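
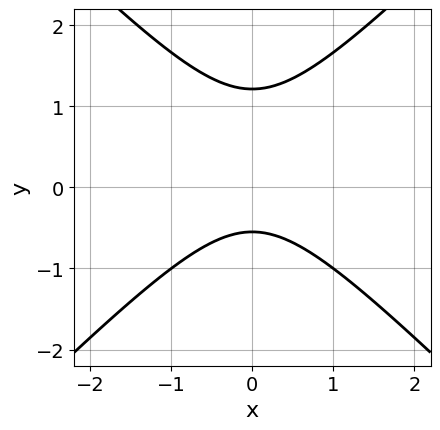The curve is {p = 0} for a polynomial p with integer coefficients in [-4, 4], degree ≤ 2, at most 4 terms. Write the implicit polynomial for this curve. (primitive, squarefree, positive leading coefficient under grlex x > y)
3*x^2 - 3*y^2 + 2*y + 2

Degree: a generic line meets the curve in up to 2 points, so deg p = 2.
Symmetries: the x ↦ −x reflection is a symmetry, so x appears only in even powers.
Against the integer gridlines: no x-intercept at any integer in the box.
Matching integer coefficients to the picture gives p.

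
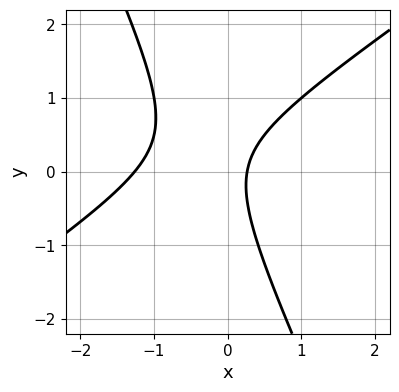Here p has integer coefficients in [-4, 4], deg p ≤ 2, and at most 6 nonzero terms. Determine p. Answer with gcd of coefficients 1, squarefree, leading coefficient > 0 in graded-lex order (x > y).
3*x^2 - 3*x*y - 2*y^2 + 3*x - 1

deg p = 2. A generic line meets the curve in up to 2 points.
From the axis intercepts and sections: the curve avoids every integer y-axis point in the box.
These observations pin down the coefficients.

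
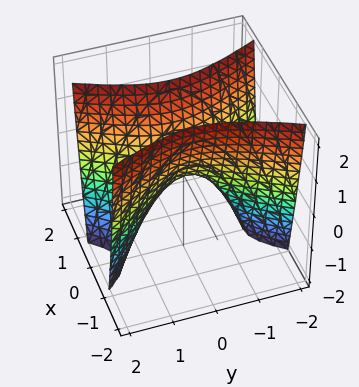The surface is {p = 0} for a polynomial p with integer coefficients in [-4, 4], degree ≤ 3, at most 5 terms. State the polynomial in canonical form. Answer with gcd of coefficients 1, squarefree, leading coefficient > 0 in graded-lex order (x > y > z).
3*x^2 - y^2 - z

1. The degree is 2 — a hyperbolic paraboloid; a quadric.
2. Symmetries: the y ↦ −y reflection is a symmetry, so y appears only in even powers; the x ↦ −x reflection is a symmetry, so x appears only in even powers.
3. From the visible intercepts: one y-axis crossing is at y = 0; one x-axis crossing is at x = 0; it meets the z-axis at z = 0 (among the integer gridlines).
4. Assembling these constraints gives the stated polynomial.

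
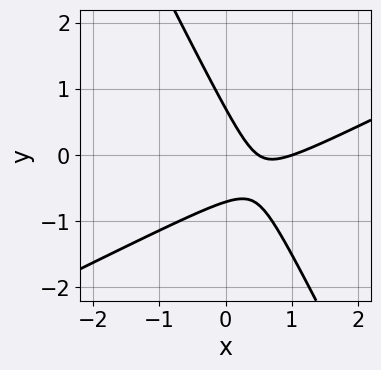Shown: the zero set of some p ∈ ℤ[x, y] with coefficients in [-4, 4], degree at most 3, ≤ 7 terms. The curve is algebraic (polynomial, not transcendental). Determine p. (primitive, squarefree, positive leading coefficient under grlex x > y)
2*x^2 - 3*x*y - 2*y^2 - 3*x + 1

The degree is 2 — the shape is more complex than any degree-1 curve.
From the axis intercepts and sections: it crosses the x-axis at the gridline x = 1.
Assembling these constraints gives the stated polynomial.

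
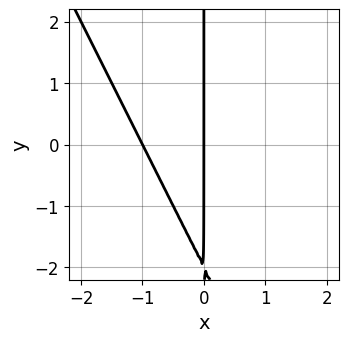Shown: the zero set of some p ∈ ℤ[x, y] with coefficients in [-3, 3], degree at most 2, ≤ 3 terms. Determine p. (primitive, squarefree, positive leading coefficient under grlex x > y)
2*x^2 + x*y + 2*x

1. The degree is 2 — a generic line meets the curve in up to 2 points.
2. Against the integer gridlines: the visible y-axis segment lies entirely on the curve; the x-axis gridline crossings are at x ∈ {-1, 0}.
3. Fitting integer coefficients to these (and the overall shape) gives p.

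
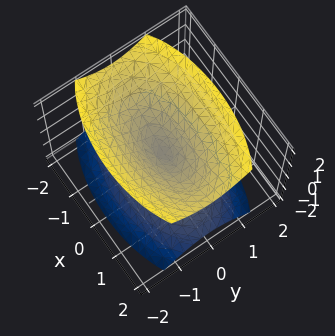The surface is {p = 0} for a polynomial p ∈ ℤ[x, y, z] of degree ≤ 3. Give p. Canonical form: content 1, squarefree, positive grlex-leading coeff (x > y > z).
x^2 + 3*y^2 - 2*z^2

First, the picture has 2 separate pieces. Treating them together as one polynomial.
Next, the degree is 2 — a double cone through the origin; a quadric.
Next, symmetries: it's symmetric under x → −x, forcing even powers of x; mirror symmetry z ↦ −z ⇒ only even powers of z; mirror symmetry y ↦ −y ⇒ only even powers of y.
Next, from the axis intercepts and sections: one z-axis crossing is at z = 0; it crosses the x-axis at the gridline x = 0; it meets the y-axis at y = 0 (among the integer gridlines).
Finally, fitting integer coefficients to these (and the overall shape) gives p.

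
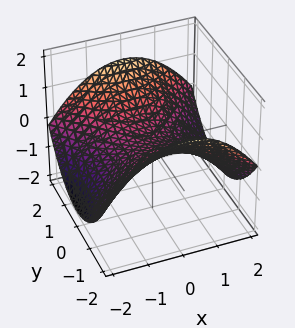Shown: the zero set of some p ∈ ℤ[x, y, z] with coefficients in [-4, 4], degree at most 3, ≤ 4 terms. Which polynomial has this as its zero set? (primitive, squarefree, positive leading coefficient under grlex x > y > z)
Degree: a hyperbolic paraboloid; a quadric, so deg p = 2.
Symmetries: mirror symmetry y ↦ −y ⇒ only even powers of y; the x ↦ −x reflection is a symmetry, so x appears only in even powers.
From the axis intercepts and sections: it crosses the x-axis at the gridline x = 0; it crosses the z-axis at the gridline z = 0; it crosses the y-axis at the gridline y = 0.
The integer polynomial consistent with all of this is the stated p.

x^2 - y^2 + 3*z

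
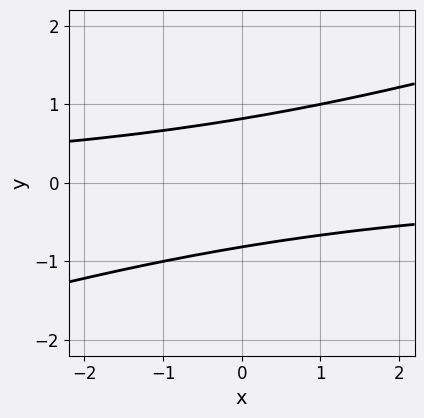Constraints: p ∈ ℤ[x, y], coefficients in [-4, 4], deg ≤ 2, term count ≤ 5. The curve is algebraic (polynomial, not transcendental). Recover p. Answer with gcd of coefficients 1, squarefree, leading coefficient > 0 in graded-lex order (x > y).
x*y - 3*y^2 + 2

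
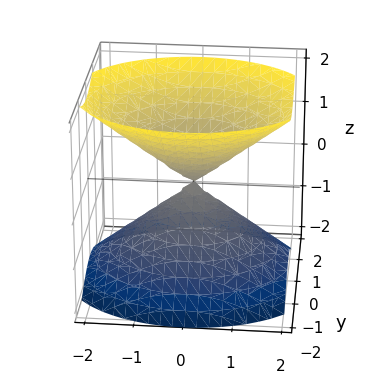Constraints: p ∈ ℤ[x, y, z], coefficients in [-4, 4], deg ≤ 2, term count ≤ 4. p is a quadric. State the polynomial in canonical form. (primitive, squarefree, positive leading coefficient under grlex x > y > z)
2*x^2 + 3*y^2 - 3*z^2

1. The picture has 2 separate pieces. They look like related sheets of one shape, so recover p as a whole.
2. Degree: a double cone through the origin; a quadric, so deg p = 2.
3. Symmetries: the z ↦ −z reflection is a symmetry, so z appears only in even powers; mirror symmetry y ↦ −y ⇒ only even powers of y; it's symmetric under x → −x, forcing even powers of x.
4. Reading off the gridlines: one y-axis crossing is at y = 0; one x-axis crossing is at x = 0; it meets the z-axis at z = 0 (among the integer gridlines).
5. Fitting integer coefficients to these (and the overall shape) gives p.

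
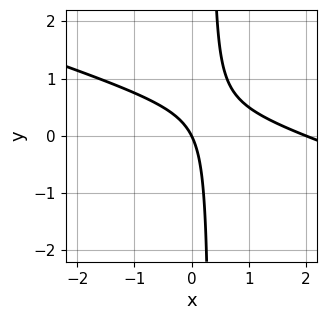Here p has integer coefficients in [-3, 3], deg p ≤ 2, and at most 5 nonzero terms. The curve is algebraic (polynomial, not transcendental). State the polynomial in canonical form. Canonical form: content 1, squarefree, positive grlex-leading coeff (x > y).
x^2 + 3*x*y - 2*x - y

(a) deg p = 2. No degree-1 curve has this shape.
(b) Checking where it meets the axes: among the integer gridlines, it crosses the x-axis at x ∈ {0, 2}; one y-axis crossing is at y = 0.
(c) Together with the visible shape, these determine p as stated.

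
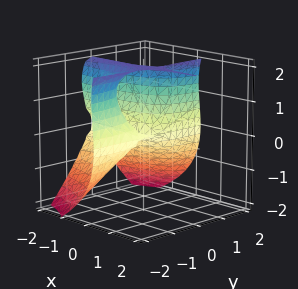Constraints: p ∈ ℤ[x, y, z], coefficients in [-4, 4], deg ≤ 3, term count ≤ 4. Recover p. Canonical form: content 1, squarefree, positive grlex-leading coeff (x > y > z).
1. The degree is 3 — the shape is more complex than any degree-2 surface.
2. Reading off the gridlines: the z-axis gridline crossings are at z ∈ {0, 2}; it meets the y-axis at y = 0 (among the integer gridlines); every point of the x-axis in the box is on the surface.
3. Matching integer coefficients to the picture gives p.

3*x*y^2 - z^3 - y^2 + 2*z^2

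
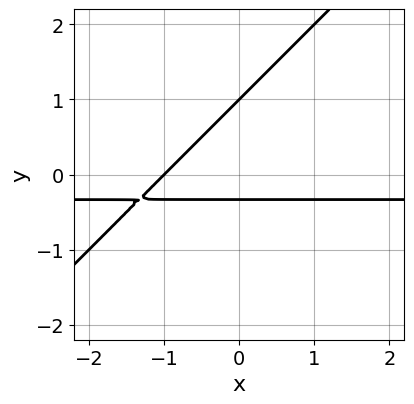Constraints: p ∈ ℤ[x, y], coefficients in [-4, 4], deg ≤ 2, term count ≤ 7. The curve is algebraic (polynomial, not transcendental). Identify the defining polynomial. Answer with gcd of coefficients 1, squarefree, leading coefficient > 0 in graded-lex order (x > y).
3*x*y - 3*y^2 + x + 2*y + 1

1. deg p = 2. No degree-1 curve has this shape.
2. Observable constraints: one x-axis crossing is at x = -1; it meets the y-axis at y = 1 (among the integer gridlines).
3. Solving for integer coefficients yields p as stated.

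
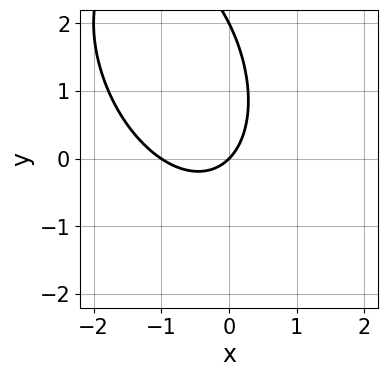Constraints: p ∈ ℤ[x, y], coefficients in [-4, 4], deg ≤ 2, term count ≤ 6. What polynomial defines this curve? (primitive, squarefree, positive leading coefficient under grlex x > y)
2*x^2 + x*y + y^2 + 2*x - 2*y

(a) The degree is 2 — no degree-1 curve has this shape.
(b) Against the integer gridlines: the y-axis gridline crossings are at y ∈ {0, 2}; among the integer gridlines, it crosses the x-axis at x ∈ {-1, 0}.
(c) Solving for integer coefficients yields p as stated.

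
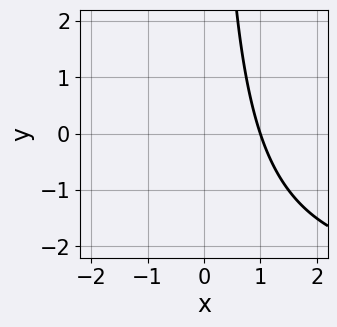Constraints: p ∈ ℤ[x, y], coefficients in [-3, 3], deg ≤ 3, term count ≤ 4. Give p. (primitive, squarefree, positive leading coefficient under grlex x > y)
x*y + 3*x - 3

1. The degree is 2 — no degree-1 curve has this shape.
2. Reading off the gridlines: one x-axis crossing is at x = 1; no y-intercept at any integer in the box.
3. Assembling these constraints gives the stated polynomial.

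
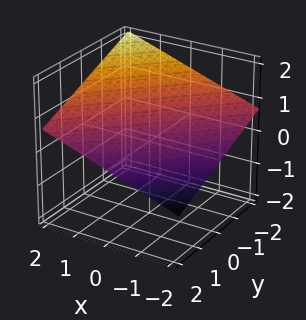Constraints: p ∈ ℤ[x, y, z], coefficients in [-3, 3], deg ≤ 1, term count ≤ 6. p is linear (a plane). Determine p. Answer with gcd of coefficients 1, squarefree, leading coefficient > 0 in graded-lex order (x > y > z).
(a) deg p = 1. Every cross-section is a straight line — this is a plane.
(b) Observable constraints: it crosses the x-axis at the gridline x = -2; one y-axis crossing is at y = 2.
(c) Assembling these constraints gives the stated polynomial.

x - y - 3*z + 2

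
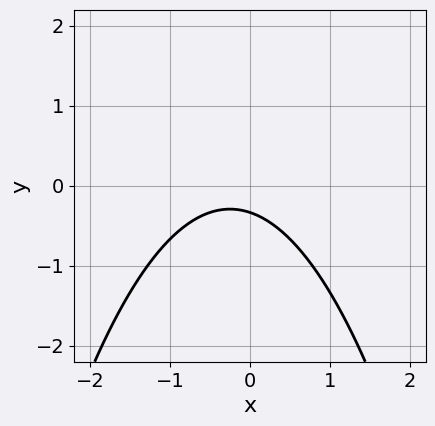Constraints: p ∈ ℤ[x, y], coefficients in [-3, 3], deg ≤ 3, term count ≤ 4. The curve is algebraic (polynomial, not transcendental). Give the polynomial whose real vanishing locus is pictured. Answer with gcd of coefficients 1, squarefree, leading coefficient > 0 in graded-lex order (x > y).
First, deg p = 2. No degree-1 curve has this shape.
Then, observable constraints: the curve avoids every integer x-axis point in the box.
Finally, matching integer coefficients to the picture gives p.

2*x^2 + x + 3*y + 1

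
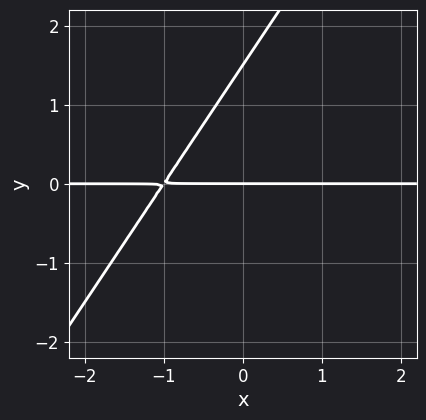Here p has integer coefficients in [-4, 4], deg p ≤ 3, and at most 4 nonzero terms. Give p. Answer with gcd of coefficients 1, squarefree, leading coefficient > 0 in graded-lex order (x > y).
1. deg p = 2.
2. From the axis intercepts and sections: it crosses the y-axis at the gridline y = 0; the visible x-axis segment lies entirely on the curve.
3. These observations pin down the coefficients.

3*x*y - 2*y^2 + 3*y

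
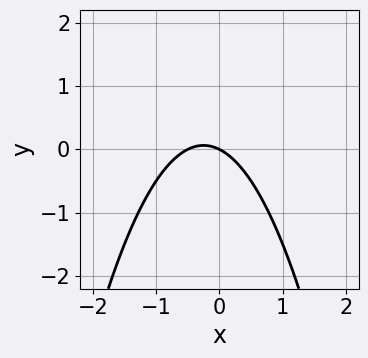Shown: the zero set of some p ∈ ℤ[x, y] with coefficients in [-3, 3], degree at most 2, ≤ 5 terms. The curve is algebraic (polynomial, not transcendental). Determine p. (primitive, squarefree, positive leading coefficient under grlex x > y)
2*x^2 + x + 2*y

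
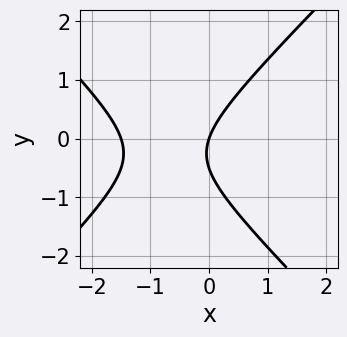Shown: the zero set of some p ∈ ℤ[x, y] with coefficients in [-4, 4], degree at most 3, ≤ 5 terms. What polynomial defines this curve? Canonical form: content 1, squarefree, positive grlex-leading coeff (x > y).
(a) Degree: no degree-1 curve has this shape, so deg p = 2.
(b) Observable constraints: one y-axis crossing is at y = 0; it crosses the x-axis at the gridline x = 0.
(c) Putting this together gives p.

2*x^2 - 2*y^2 + 3*x - y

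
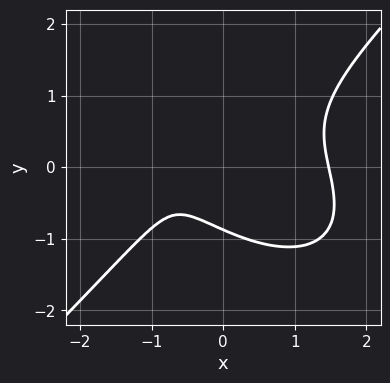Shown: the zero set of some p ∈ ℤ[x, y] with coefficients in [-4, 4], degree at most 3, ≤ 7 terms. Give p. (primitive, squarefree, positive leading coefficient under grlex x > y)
1. The degree is 3 — no degree-2 curve has this shape.
2. The integer polynomial consistent with all of this is the stated p.

2*x^3 + x^2*y - 3*y^3 - 3*x - 2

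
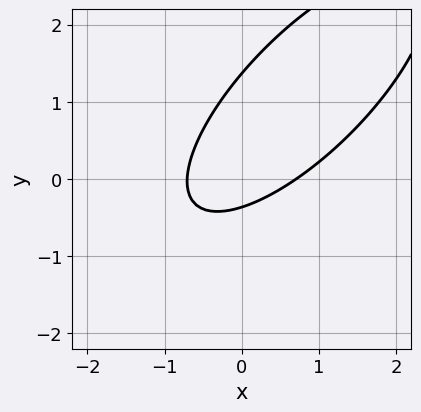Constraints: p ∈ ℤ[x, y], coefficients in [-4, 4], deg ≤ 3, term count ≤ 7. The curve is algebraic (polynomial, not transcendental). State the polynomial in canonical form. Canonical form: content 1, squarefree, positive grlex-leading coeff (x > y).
2*x^2 - 3*x*y + 2*y^2 - 2*y - 1

1. Degree: the shape is more complex than any degree-1 curve, so deg p = 2.
2. Matching integer coefficients to the picture gives p.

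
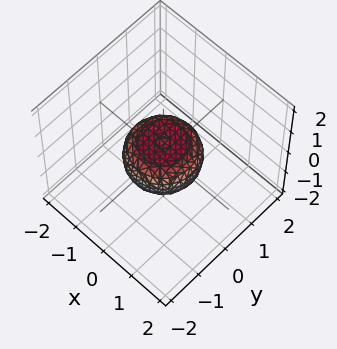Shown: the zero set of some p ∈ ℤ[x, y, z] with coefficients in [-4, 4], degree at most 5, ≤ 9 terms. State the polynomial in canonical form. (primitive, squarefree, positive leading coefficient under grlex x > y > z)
2*x^4 + 4*x^2*y^2 + 2*y^4 - x^2 - y^2 + 3*z^2 - 1

1. The degree is 4 — a generic line meets the surface in up to 4 points.
2. Symmetries: rotational symmetry about the z-axis ⇒ p depends on x, y only through x² + y².
3. Observable constraints: the y-axis gridline crossings are at y ∈ {-1, 1}; a circular section at z = 0 has radius exactly 1.
4. Matching integer coefficients to the picture gives p.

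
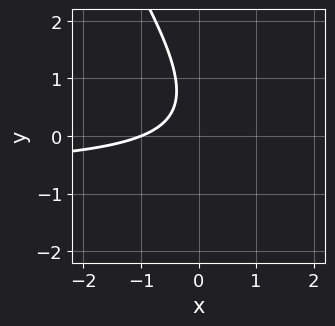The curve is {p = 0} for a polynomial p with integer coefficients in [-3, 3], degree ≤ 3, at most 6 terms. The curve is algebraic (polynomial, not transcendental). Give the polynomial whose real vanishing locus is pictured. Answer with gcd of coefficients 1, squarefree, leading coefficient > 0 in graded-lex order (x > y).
3*x*y + 2*y^2 + 2*x - 2*y + 2

(a) deg p = 2. The shape is more complex than any degree-1 curve.
(b) Checking where it meets the axes: it crosses the x-axis at the gridline x = -1; no y-intercept at any integer in the box.
(c) Solving for integer coefficients yields p as stated.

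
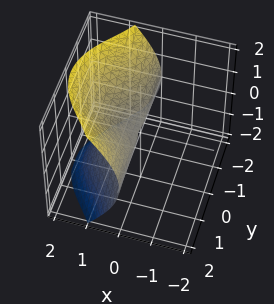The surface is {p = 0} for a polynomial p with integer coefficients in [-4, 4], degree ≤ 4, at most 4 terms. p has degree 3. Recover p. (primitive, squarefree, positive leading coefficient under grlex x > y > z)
x^3 + 2*x*y^2 - 2*z^2

1. The degree is 3 — a generic line meets the surface in up to 3 points.
2. From the axis intercepts and sections: every point of the y-axis in the box is on the surface; it meets the x-axis at x = 0 (among the integer gridlines); one z-axis crossing is at z = 0.
3. The integer polynomial consistent with all of this is the stated p.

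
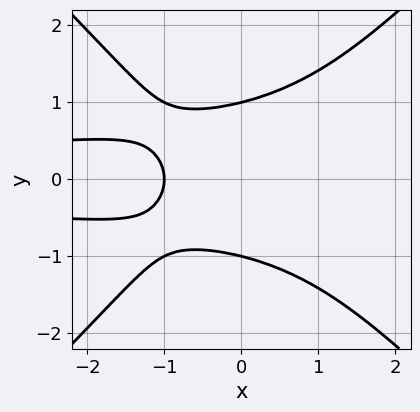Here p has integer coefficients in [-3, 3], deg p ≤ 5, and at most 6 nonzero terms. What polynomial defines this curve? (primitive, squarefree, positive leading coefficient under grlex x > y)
x^2*y^2 - y^4 + x + 1

(a) The degree is 4 — no degree-3 curve has this shape.
(b) Symmetries: it's symmetric under y → −y, forcing even powers of y.
(c) From the axis intercepts and sections: it crosses the x-axis at the gridline x = -1; among the integer gridlines, it crosses the y-axis at y ∈ {-1, 1}.
(d) Assembling these constraints gives the stated polynomial.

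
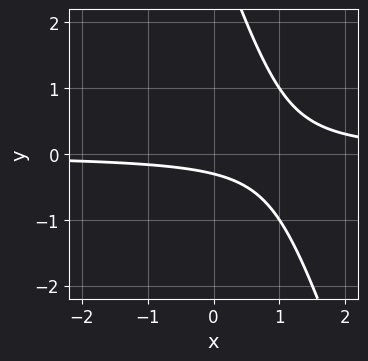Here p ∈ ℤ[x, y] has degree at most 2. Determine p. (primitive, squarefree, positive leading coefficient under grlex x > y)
3*x*y + y^2 - 3*y - 1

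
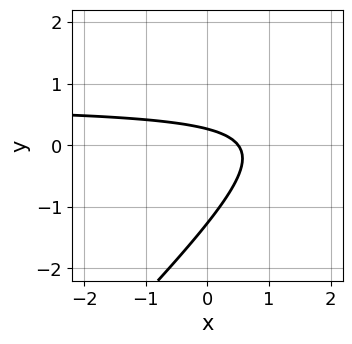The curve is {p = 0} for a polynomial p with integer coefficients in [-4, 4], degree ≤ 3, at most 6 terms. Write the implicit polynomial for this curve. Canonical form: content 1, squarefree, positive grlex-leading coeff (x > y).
The degree is 2 — a generic line meets the curve in up to 2 points.
The integer polynomial consistent with all of this is the stated p.

3*x*y - 3*y^2 - 2*x - 3*y + 1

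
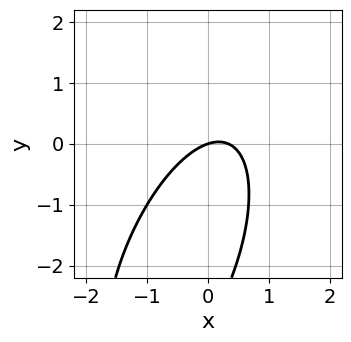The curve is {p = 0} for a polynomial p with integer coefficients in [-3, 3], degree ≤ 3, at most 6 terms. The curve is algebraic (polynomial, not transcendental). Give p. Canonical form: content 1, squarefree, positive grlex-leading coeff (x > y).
The degree is 2 — the shape is more complex than any degree-1 curve.
Reading off the gridlines: it meets the y-axis at y = 0 (among the integer gridlines); it crosses the x-axis at the gridline x = 0.
Assembling these constraints gives the stated polynomial.

3*x^2 - 2*x*y + y^2 - x + 3*y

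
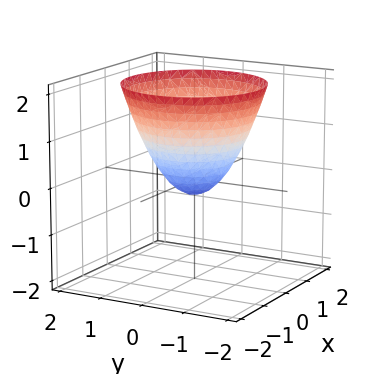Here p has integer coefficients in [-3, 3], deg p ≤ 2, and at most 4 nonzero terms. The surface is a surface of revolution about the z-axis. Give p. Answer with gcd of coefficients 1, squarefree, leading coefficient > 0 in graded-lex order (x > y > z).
3*x^2 + 3*y^2 - 3*z - 1

1. Degree: a generic line meets the surface in up to 2 points, so deg p = 2.
2. Symmetries: every cross-section ⟂ z is a circle, so x, y appear only via x² + y².
3. From the axis intercepts and sections: a circular section at z = 1 has radius between 1 and 2.
4. Putting this together gives p.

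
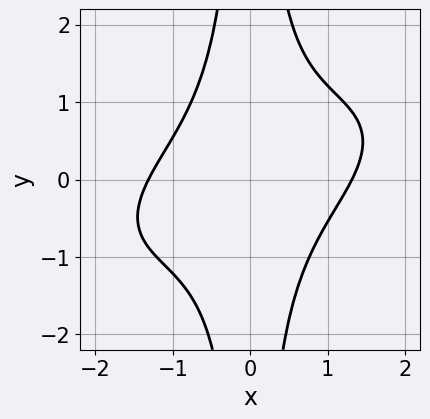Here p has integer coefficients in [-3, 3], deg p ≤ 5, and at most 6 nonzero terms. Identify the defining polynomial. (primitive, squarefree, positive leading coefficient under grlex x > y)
1. The degree is 4 — no degree-3 curve has this shape.
2. Checking where it meets the axes: it misses every integer gridline on the y-axis.
3. Together with the visible shape, these determine p as stated.

x^4 - 2*x^3*y + 3*x^2*y^2 - 3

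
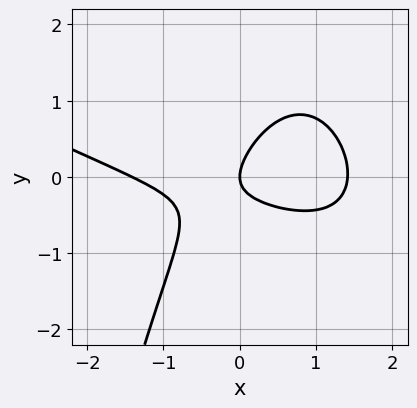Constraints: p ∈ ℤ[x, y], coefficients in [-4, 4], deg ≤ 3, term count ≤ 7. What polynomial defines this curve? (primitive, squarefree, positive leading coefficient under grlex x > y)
x^3 + 2*x^2*y - 3*x*y + 3*y^2 - 2*x

deg p = 3.
From the visible intercepts: one y-axis crossing is at y = 0; it meets the x-axis at x = 0 (among the integer gridlines).
Fitting integer coefficients to these (and the overall shape) gives p.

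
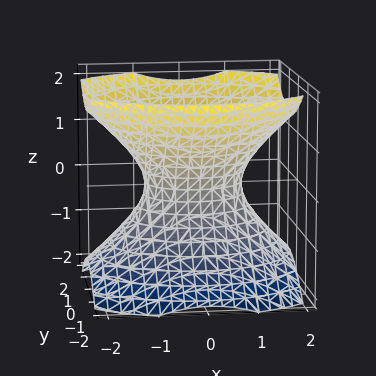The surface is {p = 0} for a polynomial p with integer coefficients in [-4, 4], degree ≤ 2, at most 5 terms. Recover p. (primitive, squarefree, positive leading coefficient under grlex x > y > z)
2*x^2 + 3*y^2 - 3*z^2 - 2

First, degree: an hourglass — one-sheet hyperboloid; a quadric, so deg p = 2.
Then, symmetries: mirror symmetry y ↦ −y ⇒ only even powers of y; mirror symmetry z ↦ −z ⇒ only even powers of z; the x ↦ −x reflection is a symmetry, so x appears only in even powers.
Next, from the axis intercepts and sections: no z-intercept at any integer in the box; the x-axis gridline crossings are at x ∈ {-1, 1}.
Finally, fitting integer coefficients to these (and the overall shape) gives p.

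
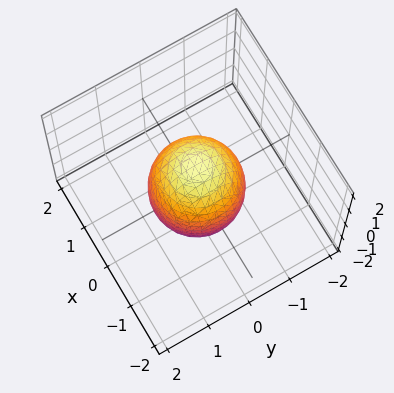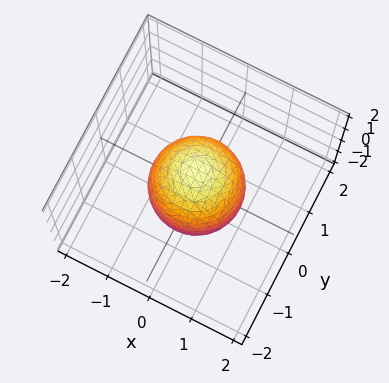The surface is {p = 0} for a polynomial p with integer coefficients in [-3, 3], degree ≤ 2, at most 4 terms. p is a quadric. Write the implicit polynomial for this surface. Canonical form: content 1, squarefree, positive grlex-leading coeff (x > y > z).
(a) deg p = 2. Bounded and convex; a quadric.
(b) Symmetries: mirror symmetry z ↦ −z ⇒ only even powers of z; rotational symmetry about the z-axis ⇒ p depends on x, y only through x² + y².
(c) Reading off the gridlines: the y-axis gridline crossings are at y ∈ {-1, 1}; a circular section at z = 1 has radius between 0 and 1; the x-axis gridline crossings are at x ∈ {-1, 1}.
(d) These observations pin down the coefficients.

2*x^2 + 2*y^2 + z^2 - 2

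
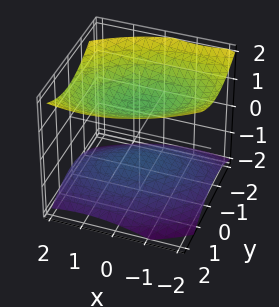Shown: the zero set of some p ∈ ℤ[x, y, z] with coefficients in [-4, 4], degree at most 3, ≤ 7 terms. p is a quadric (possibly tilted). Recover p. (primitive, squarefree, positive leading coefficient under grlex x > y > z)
(a) I count 2 distinct pieces. They look like related sheets of one shape, so recover p as a whole.
(b) Degree: a generic line meets the surface in up to 2 points, so deg p = 2.
(c) Against the integer gridlines: no y-intercept at any integer in the box; among the integer gridlines, it crosses the z-axis at z ∈ {-1, 1}; no x-intercept at any integer in the box.
(d) Matching integer coefficients to the picture gives p.

x^2 - x*y + 2*y^2 - 3*z^2 + 3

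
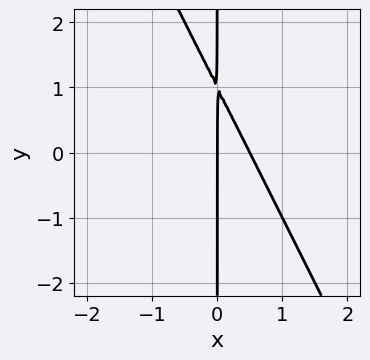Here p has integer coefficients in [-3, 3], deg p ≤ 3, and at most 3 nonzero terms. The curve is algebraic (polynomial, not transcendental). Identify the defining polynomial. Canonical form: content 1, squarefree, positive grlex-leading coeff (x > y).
1. The degree is 2 — the shape is more complex than any degree-1 curve.
2. Reading off the gridlines: the visible y-axis segment lies entirely on the curve; one x-axis crossing is at x = 0.
3. Together with the visible shape, these determine p as stated.

2*x^2 + x*y - x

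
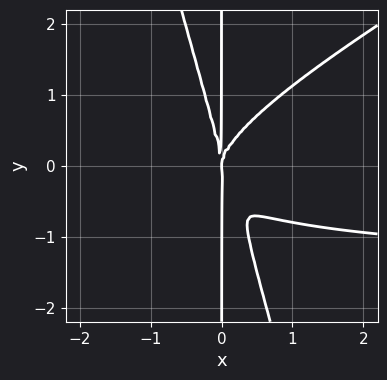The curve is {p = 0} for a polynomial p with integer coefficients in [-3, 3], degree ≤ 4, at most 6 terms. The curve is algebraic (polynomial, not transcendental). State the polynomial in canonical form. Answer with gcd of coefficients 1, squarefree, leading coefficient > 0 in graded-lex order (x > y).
2*x^3*y - 3*x^2*y^2 - x*y^3 + 3*x^3

The degree is 4 — a generic line meets the curve in up to 4 points.
Against the integer gridlines: it crosses the x-axis at the gridline x = 0; every point of the y-axis in the box is on the curve.
Fitting integer coefficients to these (and the overall shape) gives p.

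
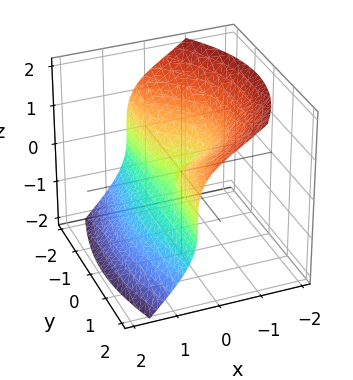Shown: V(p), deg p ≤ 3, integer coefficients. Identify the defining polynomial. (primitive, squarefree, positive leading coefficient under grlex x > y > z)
3*x^3 + 2*x*y^2 + 2*z^3 - y^2

(a) deg p = 3.
(b) From the visible intercepts: it meets the y-axis at y = 0 (among the integer gridlines); it meets the z-axis at z = 0 (among the integer gridlines).
(c) The integer polynomial consistent with all of this is the stated p.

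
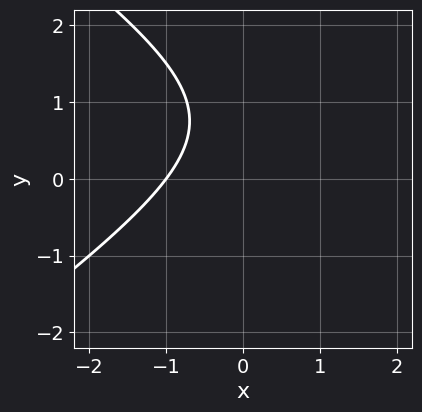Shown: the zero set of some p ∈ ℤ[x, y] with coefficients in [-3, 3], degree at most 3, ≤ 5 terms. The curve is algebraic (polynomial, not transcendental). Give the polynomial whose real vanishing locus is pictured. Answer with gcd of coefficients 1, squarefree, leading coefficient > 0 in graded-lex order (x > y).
x^2 - 2*y^2 - 2*x + 3*y - 3

deg p = 2.
From the axis intercepts and sections: it crosses the x-axis at the gridline x = -1; the curve avoids every integer y-axis point in the box.
Matching integer coefficients to the picture gives p.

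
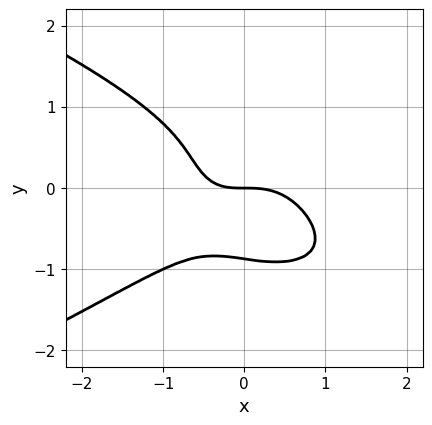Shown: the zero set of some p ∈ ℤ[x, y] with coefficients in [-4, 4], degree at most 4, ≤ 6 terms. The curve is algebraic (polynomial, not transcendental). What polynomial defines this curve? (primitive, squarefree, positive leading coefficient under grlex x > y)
First, the degree is 4 — no degree-3 curve has this shape.
Then, observable constraints: it crosses the x-axis at the gridline x = 0; one y-axis crossing is at y = 0.
Finally, putting this together gives p.

3*y^4 + 2*x^3 + x*y + 2*y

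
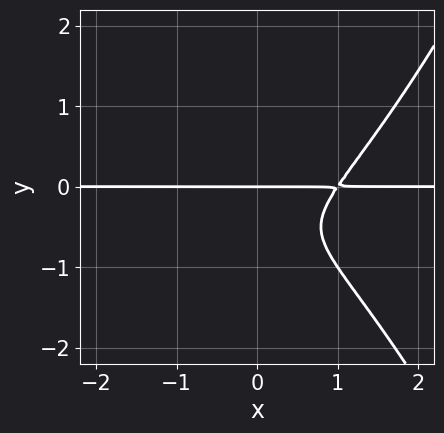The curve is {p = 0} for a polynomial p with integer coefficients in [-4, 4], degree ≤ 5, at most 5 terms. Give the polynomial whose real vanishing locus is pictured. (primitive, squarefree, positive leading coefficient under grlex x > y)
x^3*y - 2*y^3 - 2*y^2 - y

deg p = 4.
From the visible intercepts: the visible x-axis segment lies entirely on the curve; it meets the y-axis at y = 0 (among the integer gridlines).
The integer polynomial consistent with all of this is the stated p.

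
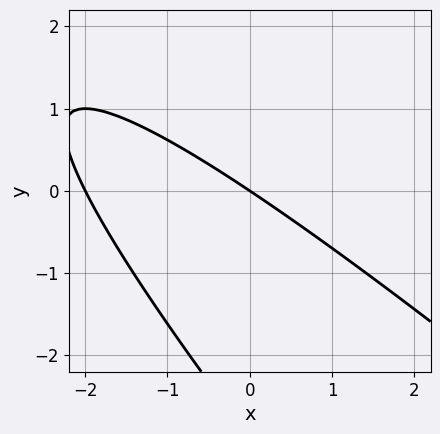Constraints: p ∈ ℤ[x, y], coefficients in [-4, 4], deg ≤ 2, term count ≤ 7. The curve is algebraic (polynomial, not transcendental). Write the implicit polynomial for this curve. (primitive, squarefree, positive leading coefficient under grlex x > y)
x^2 + 2*x*y + y^2 + 2*x + 3*y

(a) The degree is 2 — no degree-1 curve has this shape.
(b) From the axis intercepts and sections: the x-axis gridline crossings are at x ∈ {-2, 0}; it meets the y-axis at y = 0 (among the integer gridlines).
(c) Together with the visible shape, these determine p as stated.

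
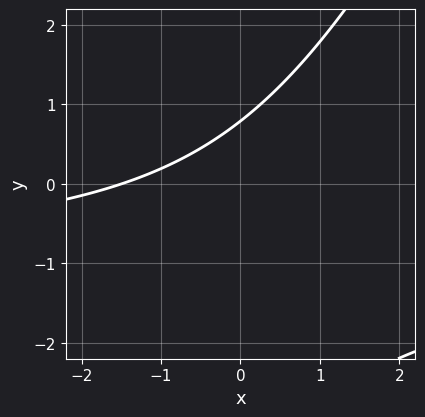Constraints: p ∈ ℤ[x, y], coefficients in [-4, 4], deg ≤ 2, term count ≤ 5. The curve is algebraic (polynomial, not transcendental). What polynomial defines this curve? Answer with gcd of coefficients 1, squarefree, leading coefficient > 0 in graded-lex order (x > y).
2*x*y - y^2 + 2*x - 3*y + 3

1. The degree is 2 — a generic line meets the curve in up to 2 points.
2. The integer polynomial consistent with all of this is the stated p.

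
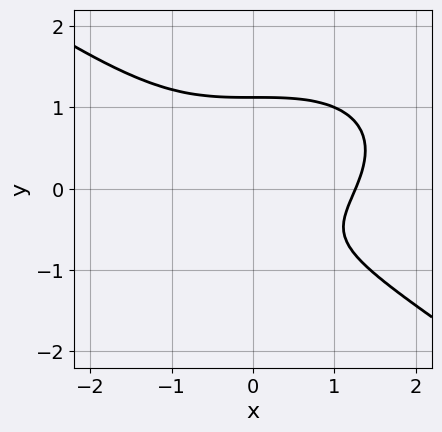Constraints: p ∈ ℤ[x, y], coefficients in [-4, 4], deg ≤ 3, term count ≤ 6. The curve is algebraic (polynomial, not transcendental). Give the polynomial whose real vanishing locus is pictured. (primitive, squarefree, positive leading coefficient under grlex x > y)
First, the degree is 3 — a generic line meets the curve in up to 3 points.
Finally, the integer polynomial consistent with all of this is the stated p.

x^3 + 3*y^3 - 2*y - 2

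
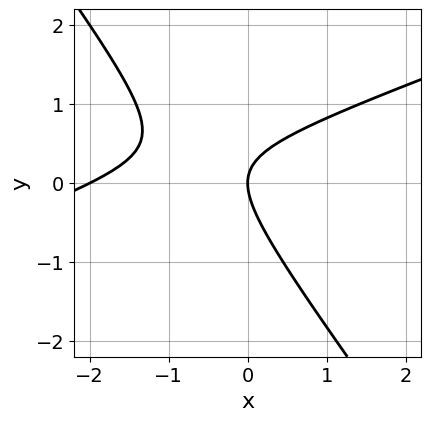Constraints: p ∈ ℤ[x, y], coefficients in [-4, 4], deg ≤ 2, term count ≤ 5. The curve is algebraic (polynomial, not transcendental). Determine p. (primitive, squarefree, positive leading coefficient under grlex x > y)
x^2 - 2*x*y - 2*y^2 + 2*x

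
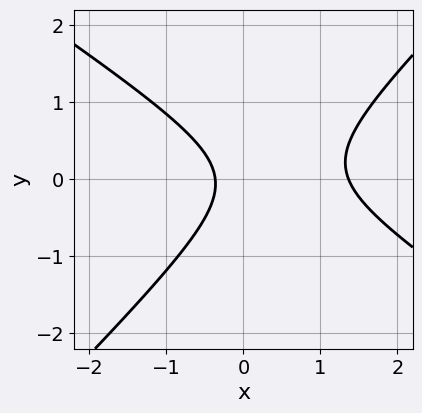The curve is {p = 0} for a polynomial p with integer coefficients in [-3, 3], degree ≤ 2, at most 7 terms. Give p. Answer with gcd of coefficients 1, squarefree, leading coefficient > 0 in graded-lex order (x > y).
2*x^2 + x*y - 3*y^2 - 2*x - 1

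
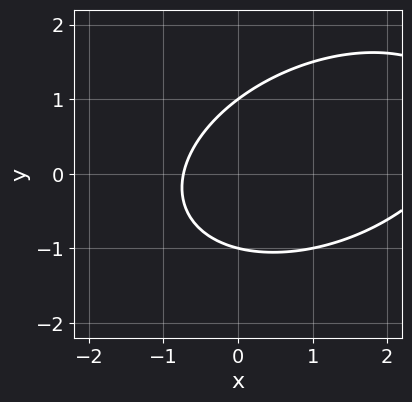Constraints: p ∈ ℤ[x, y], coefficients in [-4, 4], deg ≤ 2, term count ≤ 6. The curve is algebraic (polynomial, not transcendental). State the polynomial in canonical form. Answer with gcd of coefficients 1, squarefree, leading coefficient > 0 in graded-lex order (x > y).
x^2 - x*y + 2*y^2 - 2*x - 2

First, deg p = 2. A generic line meets the curve in up to 2 points.
Then, from the visible intercepts: the y-axis gridline crossings are at y ∈ {-1, 1}.
Finally, putting this together gives p.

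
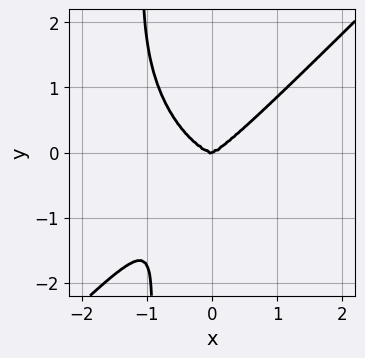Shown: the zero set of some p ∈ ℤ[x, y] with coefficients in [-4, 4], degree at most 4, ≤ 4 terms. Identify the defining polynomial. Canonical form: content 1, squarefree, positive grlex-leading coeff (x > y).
1. Degree: a generic line meets the curve in up to 4 points, so deg p = 4.
2. From the axis intercepts and sections: one x-axis crossing is at x = 0; it crosses the y-axis at the gridline y = 0.
3. Fitting integer coefficients to these (and the overall shape) gives p.

3*x^4 - 3*x*y^3 + x*y^2 - 3*y^3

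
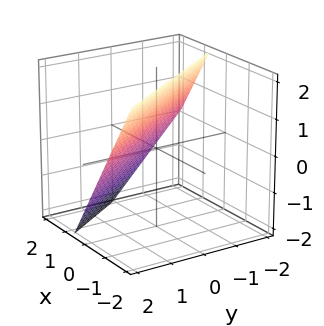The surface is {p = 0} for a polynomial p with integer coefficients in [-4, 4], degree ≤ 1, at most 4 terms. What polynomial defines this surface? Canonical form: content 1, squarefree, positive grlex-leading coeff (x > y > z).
First, deg p = 1. Every cross-section is a straight line — this is a plane.
Then, checking where it meets the axes: it meets the z-axis at z = 1 (among the integer gridlines); one y-axis crossing is at y = 1.
Finally, these observations pin down the coefficients.

3*x + 2*y + 2*z - 2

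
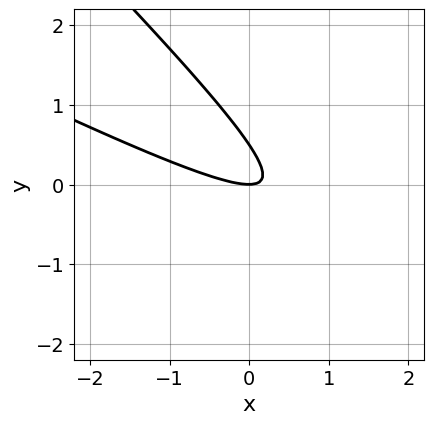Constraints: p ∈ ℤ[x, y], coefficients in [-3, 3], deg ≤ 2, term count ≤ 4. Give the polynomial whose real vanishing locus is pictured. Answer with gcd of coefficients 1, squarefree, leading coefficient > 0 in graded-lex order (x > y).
x^2 + 3*x*y + 2*y^2 - y

1. deg p = 2. The shape is more complex than any degree-1 curve.
2. Against the integer gridlines: it meets the y-axis at y = 0 (among the integer gridlines); it meets the x-axis at x = 0 (among the integer gridlines).
3. The integer polynomial consistent with all of this is the stated p.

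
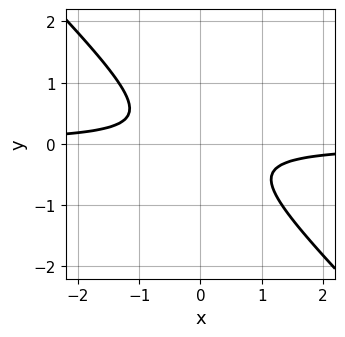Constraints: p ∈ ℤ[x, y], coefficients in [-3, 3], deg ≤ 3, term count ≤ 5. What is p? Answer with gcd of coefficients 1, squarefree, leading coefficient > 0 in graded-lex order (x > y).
3*x*y + 3*y^2 + 1

(a) The degree is 2 — no degree-1 curve has this shape.
(b) Against the integer gridlines: no y-intercept at any integer in the box; it misses every integer gridline on the x-axis.
(c) The integer polynomial consistent with all of this is the stated p.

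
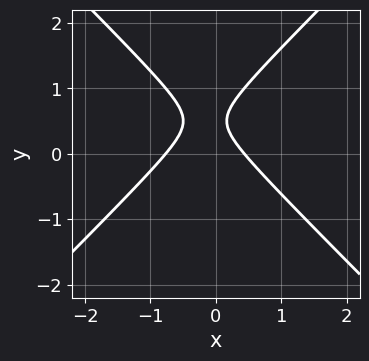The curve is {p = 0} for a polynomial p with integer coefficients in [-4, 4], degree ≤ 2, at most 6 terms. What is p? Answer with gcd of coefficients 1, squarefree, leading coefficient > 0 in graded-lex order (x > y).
(a) deg p = 2. No degree-1 curve has this shape.
(b) Checking where it meets the axes: it misses every integer gridline on the y-axis.
(c) The integer polynomial consistent with all of this is the stated p.

3*x^2 - 3*y^2 + x + 3*y - 1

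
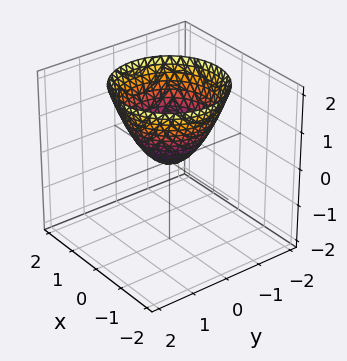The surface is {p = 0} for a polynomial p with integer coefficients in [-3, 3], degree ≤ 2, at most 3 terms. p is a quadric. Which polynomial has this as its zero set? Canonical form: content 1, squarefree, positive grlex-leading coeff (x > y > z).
x^2 + y^2 - z

Degree: a paraboloid; a quadric, so deg p = 2.
By symmetry, every cross-section ⟂ z is a circle, so x, y appear only via x² + y².
From the visible intercepts: it crosses the z-axis at the gridline z = 0; a circular section at z = 1 has radius exactly 1; one y-axis crossing is at y = 0; it meets the x-axis at x = 0 (among the integer gridlines).
Putting this together gives p.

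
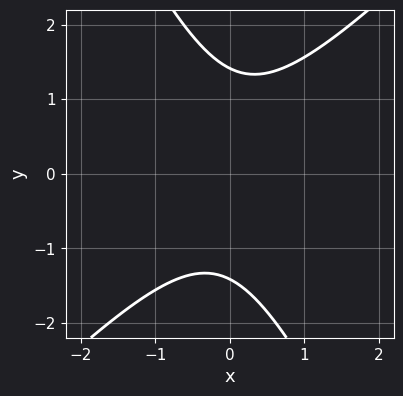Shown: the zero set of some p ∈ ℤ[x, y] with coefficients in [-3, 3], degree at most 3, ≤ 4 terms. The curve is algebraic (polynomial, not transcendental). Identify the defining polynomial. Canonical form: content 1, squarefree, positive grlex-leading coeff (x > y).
First, degree: a generic line meets the curve in up to 2 points, so deg p = 2.
Next, observable constraints: it misses every integer gridline on the x-axis.
Finally, solving for integer coefficients yields p as stated.

2*x^2 - x*y - y^2 + 2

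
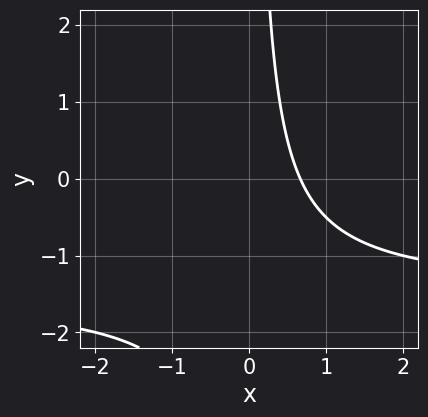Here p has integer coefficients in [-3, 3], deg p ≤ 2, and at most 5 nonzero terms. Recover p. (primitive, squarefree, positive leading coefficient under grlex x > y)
2*x*y + 3*x - 2

First, degree: a generic line meets the curve in up to 2 points, so deg p = 2.
Next, observable constraints: it misses every integer gridline on the y-axis.
Finally, solving for integer coefficients yields p as stated.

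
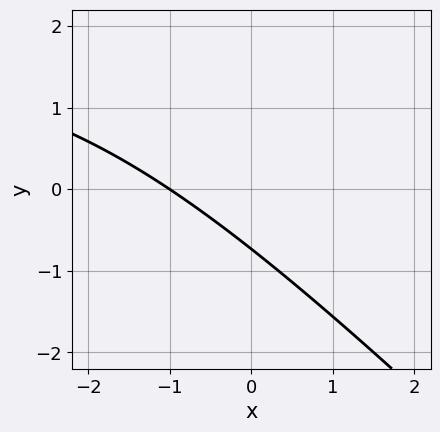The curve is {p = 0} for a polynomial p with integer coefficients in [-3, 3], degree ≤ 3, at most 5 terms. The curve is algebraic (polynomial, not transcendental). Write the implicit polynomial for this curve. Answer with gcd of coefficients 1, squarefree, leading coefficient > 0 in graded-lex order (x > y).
Degree: a generic line meets the curve in up to 2 points, so deg p = 2.
From the axis intercepts and sections: one x-axis crossing is at x = -1.
The integer polynomial consistent with all of this is the stated p.

x*y + y^2 - 2*x - 2*y - 2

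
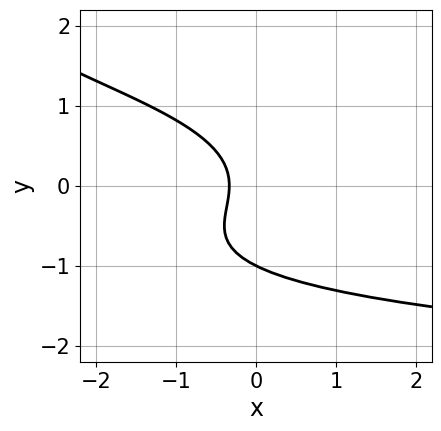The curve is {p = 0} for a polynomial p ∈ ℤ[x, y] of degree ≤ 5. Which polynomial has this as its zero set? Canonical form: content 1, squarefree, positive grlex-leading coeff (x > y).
y^4 - 2*y^3 - 2*y^2 - 3*x - 1

First, the degree is 4 — no degree-3 curve has this shape.
Then, from the visible intercepts: one y-axis crossing is at y = -1.
Finally, putting this together gives p.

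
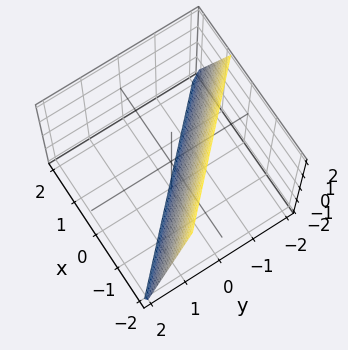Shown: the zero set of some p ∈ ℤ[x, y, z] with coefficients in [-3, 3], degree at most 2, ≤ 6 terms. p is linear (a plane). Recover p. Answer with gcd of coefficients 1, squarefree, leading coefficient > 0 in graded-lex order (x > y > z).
3*x + 3*y + z + 2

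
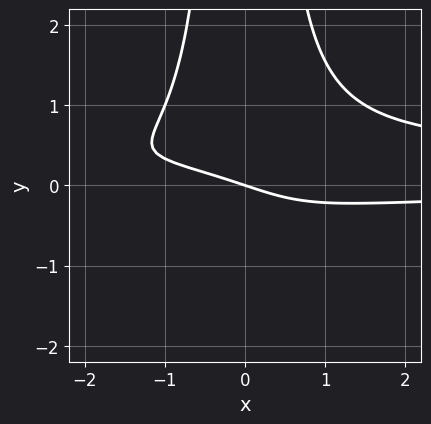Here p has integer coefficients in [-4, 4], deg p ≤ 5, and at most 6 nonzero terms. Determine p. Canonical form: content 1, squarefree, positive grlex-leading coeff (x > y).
(a) Degree: a generic line meets the curve in up to 4 points, so deg p = 4.
(b) From the axis intercepts and sections: it crosses the x-axis at the gridline x = 0; it meets the y-axis at y = 0 (among the integer gridlines).
(c) The integer polynomial consistent with all of this is the stated p.

3*x^2*y^2 - x^2*y - x - 3*y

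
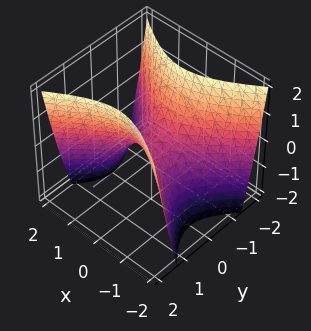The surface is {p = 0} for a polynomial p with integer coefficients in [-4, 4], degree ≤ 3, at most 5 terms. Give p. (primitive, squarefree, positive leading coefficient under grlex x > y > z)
First, deg p = 2.
Next, symmetries: mirror symmetry y ↦ −y ⇒ only even powers of y; mirror symmetry x ↦ −x ⇒ only even powers of x.
Next, from the visible intercepts: it crosses the y-axis at the gridline y = 0; one x-axis crossing is at x = 0.
Finally, the integer polynomial consistent with all of this is the stated p.

2*x^2 - 3*y^2 + 2*z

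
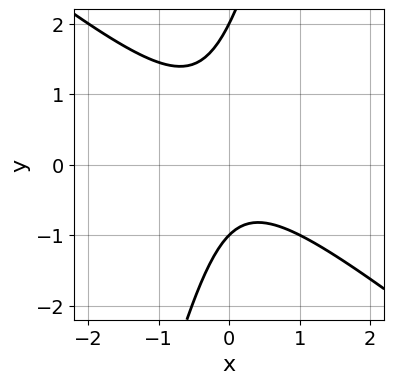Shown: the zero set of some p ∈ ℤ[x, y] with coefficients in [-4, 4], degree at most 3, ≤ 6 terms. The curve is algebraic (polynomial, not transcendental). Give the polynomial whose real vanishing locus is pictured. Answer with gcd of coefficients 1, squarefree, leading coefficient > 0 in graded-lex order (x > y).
3*x^2 + 3*x*y - y^2 + y + 2

1. deg p = 2.
2. From the visible intercepts: the curve avoids every integer x-axis point in the box; among the integer gridlines, it crosses the y-axis at y ∈ {-1, 2}.
3. The integer polynomial consistent with all of this is the stated p.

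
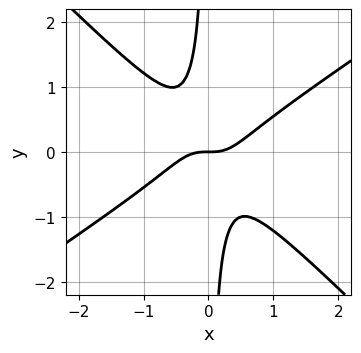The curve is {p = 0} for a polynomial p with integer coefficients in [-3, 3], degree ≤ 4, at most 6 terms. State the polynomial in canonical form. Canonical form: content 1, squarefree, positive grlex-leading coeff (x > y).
2*x^3 - x^2*y - 3*x*y^2 - y

1. deg p = 3.
2. From the visible intercepts: it crosses the x-axis at the gridline x = 0; it crosses the y-axis at the gridline y = 0.
3. These observations pin down the coefficients.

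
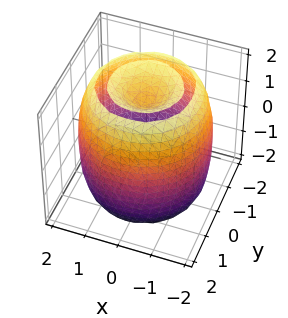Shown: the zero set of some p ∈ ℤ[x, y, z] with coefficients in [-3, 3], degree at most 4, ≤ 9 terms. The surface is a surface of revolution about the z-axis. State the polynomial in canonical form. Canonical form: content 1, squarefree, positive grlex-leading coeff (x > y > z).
x^4 + 2*x^2*y^2 + y^4 - 3*x^2 - 3*y^2 + z^2 - 2

First, there are 2 components.
Next, degree: no degree-3 surface has this shape, so deg p = 4.
Next, symmetries: every cross-section ⟂ z is a circle, so x, y appear only via x² + y².
Then, against the integer gridlines: a circular section at z = -1 has radius between 1 and 2.
Finally, putting this together gives p.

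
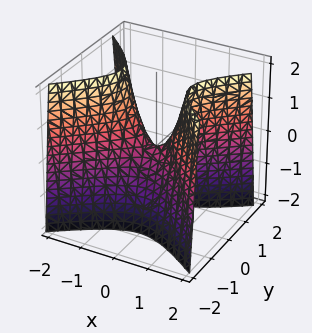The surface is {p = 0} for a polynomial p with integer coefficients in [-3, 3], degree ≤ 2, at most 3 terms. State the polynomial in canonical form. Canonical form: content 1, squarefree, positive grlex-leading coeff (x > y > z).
First, deg p = 2.
Next, symmetries: mirror symmetry y ↦ −y ⇒ only even powers of y; it's symmetric under x → −x, forcing even powers of x.
Next, against the integer gridlines: one x-axis crossing is at x = 0; one z-axis crossing is at z = 0.
Finally, solving for integer coefficients yields p as stated.

2*x^2 - 3*y^2 - z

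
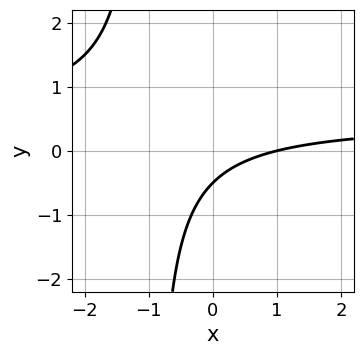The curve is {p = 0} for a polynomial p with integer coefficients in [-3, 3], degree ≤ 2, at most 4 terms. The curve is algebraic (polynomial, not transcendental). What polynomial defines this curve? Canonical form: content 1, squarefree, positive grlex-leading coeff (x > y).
2*x*y - x + 2*y + 1

1. Degree: no degree-1 curve has this shape, so deg p = 2.
2. Observable constraints: it crosses the x-axis at the gridline x = 1.
3. Solving for integer coefficients yields p as stated.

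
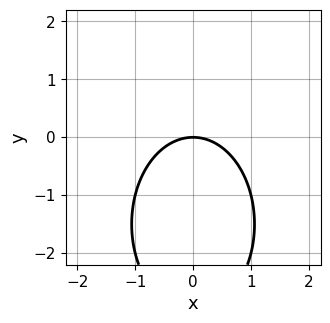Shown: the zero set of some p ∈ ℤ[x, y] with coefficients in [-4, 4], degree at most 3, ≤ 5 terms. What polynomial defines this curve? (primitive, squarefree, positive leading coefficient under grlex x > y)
1. deg p = 2. No degree-1 curve has this shape.
2. Symmetries: the x ↦ −x reflection is a symmetry, so x appears only in even powers.
3. Observable constraints: it meets the y-axis at y = 0 (among the integer gridlines); it meets the x-axis at x = 0 (among the integer gridlines).
4. Together with the visible shape, these determine p as stated.

2*x^2 + y^2 + 3*y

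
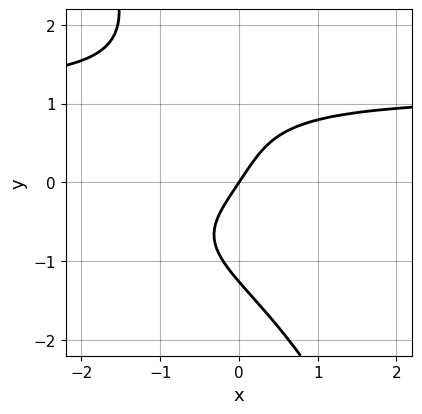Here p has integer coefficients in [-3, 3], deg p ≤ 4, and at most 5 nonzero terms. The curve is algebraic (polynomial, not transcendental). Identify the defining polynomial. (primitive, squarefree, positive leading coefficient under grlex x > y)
2*x*y^3 + y^4 - 3*x + 2*y

The degree is 4 — the shape is more complex than any degree-3 curve.
From the visible intercepts: it meets the x-axis at x = 0 (among the integer gridlines); it meets the y-axis at y = 0 (among the integer gridlines).
These observations pin down the coefficients.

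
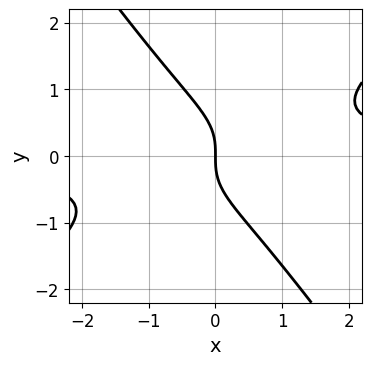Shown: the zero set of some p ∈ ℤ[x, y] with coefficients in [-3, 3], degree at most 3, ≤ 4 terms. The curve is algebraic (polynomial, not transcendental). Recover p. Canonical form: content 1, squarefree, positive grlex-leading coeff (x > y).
3*x^2*y - 2*x*y^2 - 3*y^3 - 3*x

(a) The degree is 3 — the shape is more complex than any degree-2 curve.
(b) Observable constraints: one x-axis crossing is at x = 0; it meets the y-axis at y = 0 (among the integer gridlines).
(c) Assembling these constraints gives the stated polynomial.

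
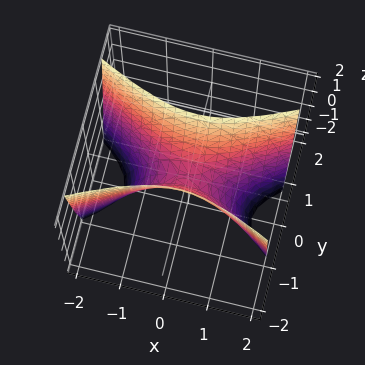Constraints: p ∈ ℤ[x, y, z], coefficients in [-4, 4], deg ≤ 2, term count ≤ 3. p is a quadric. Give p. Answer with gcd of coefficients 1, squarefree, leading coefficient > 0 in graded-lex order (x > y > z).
1. deg p = 2.
2. Symmetries: mirror symmetry y ↦ −y ⇒ only even powers of y; it's symmetric under x → −x, forcing even powers of x.
3. From the visible intercepts: it crosses the y-axis at the gridline y = 0; it crosses the z-axis at the gridline z = 0; one x-axis crossing is at x = 0.
4. Putting this together gives p.

x^2 - 3*y^2 + z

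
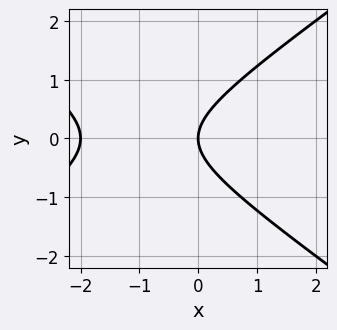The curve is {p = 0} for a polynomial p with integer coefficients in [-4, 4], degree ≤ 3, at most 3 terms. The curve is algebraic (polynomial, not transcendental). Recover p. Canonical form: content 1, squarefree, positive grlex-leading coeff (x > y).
x^2 - 2*y^2 + 2*x

1. Degree: the shape is more complex than any degree-1 curve, so deg p = 2.
2. Symmetries: it's symmetric under y → −y, forcing even powers of y.
3. From the axis intercepts and sections: one y-axis crossing is at y = 0; among the integer gridlines, it crosses the x-axis at x ∈ {-2, 0}.
4. These observations pin down the coefficients.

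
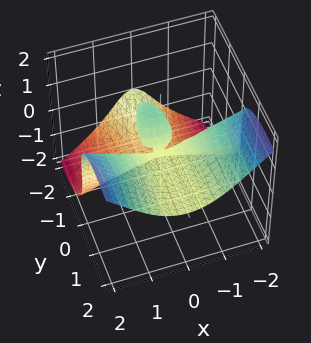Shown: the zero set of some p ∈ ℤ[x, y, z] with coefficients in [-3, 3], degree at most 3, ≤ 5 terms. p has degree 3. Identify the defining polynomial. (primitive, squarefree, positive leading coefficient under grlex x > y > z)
1. deg p = 3.
2. Observable constraints: every point of the x-axis in the box is on the surface; every point of the y-axis in the box is on the surface; it meets the z-axis at z = 0 (among the integer gridlines).
3. Putting this together gives p.

3*x^2*y - 2*y^2*z - 2*z^3 - 3*y*z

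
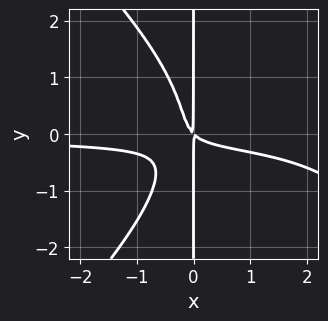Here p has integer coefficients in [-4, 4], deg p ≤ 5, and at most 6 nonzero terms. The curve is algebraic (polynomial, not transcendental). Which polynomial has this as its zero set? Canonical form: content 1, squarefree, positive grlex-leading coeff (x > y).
1. deg p = 4. The shape is more complex than any degree-3 curve.
2. Checking where it meets the axes: every point of the y-axis in the box is on the curve.
3. The integer polynomial consistent with all of this is the stated p.

x^3*y - x*y^3 - 3*x^2*y - x^2 - x*y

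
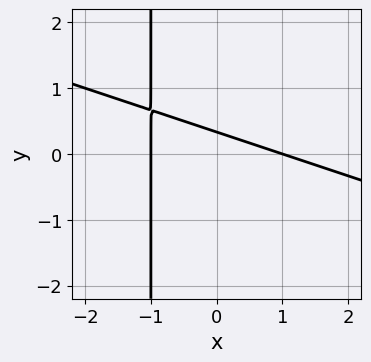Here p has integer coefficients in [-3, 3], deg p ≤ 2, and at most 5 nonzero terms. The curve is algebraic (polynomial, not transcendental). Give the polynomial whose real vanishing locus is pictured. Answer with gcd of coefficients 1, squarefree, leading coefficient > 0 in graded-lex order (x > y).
The degree is 2 — no degree-1 curve has this shape.
From the axis intercepts and sections: among the integer gridlines, it crosses the x-axis at x ∈ {-1, 1}.
Assembling these constraints gives the stated polynomial.

x^2 + 3*x*y + 3*y - 1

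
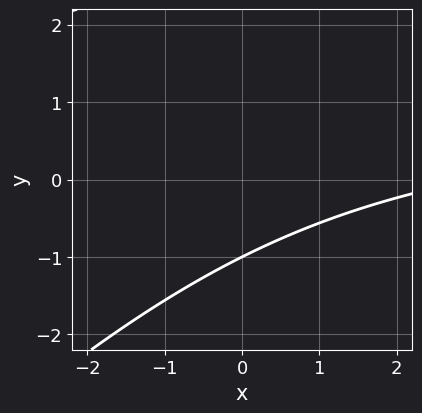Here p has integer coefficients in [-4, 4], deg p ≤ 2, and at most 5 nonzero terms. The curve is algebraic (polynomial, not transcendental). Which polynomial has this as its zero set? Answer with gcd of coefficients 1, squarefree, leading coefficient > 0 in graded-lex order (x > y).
(a) deg p = 2. The shape is more complex than any degree-1 curve.
(b) Reading off the gridlines: it crosses the y-axis at the gridline y = -1; no x-intercept at any integer in the box.
(c) Putting this together gives p.

x*y - y^2 - x + 2*y + 3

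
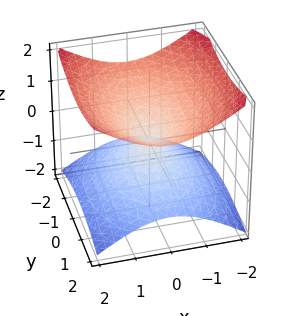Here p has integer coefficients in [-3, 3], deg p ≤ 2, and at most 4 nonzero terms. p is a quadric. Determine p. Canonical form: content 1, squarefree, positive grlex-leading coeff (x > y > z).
2*x^2 + y^2 - 3*z^2

(a) deg p = 2. A double cone through the origin; a quadric.
(b) Symmetries: mirror symmetry z ↦ −z ⇒ only even powers of z; mirror symmetry y ↦ −y ⇒ only even powers of y; the x ↦ −x reflection is a symmetry, so x appears only in even powers.
(c) Reading off the gridlines: it crosses the z-axis at the gridline z = 0; it crosses the x-axis at the gridline x = 0; it crosses the y-axis at the gridline y = 0.
(d) Putting this together gives p.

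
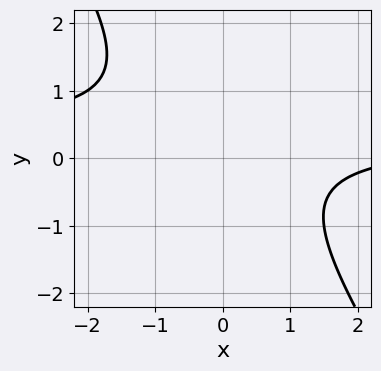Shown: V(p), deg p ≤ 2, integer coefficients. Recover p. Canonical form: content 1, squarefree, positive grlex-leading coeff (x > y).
3*x*y + 2*y^2 - x - y + 3

(a) Degree: a generic line meets the curve in up to 2 points, so deg p = 2.
(b) Reading off the gridlines: it misses every integer gridline on the x-axis; the curve avoids every integer y-axis point in the box.
(c) These observations pin down the coefficients.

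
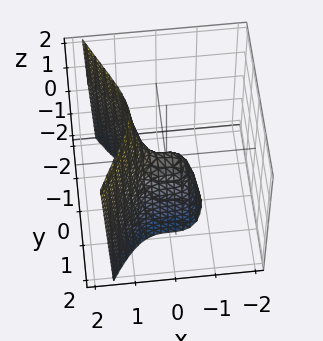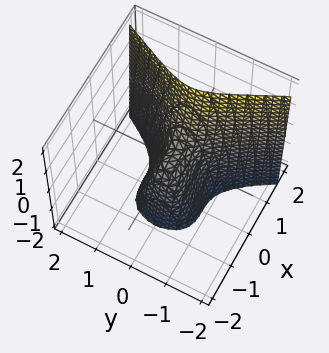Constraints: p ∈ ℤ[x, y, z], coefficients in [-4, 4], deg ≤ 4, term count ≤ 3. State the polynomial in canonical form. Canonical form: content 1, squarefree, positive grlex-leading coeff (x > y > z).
3*x^3 - 3*y^2 - z

1. Degree: no degree-2 surface has this shape, so deg p = 3.
2. Checking where it meets the axes: it crosses the y-axis at the gridline y = 0; it meets the x-axis at x = 0 (among the integer gridlines); one z-axis crossing is at z = 0.
3. Assembling these constraints gives the stated polynomial.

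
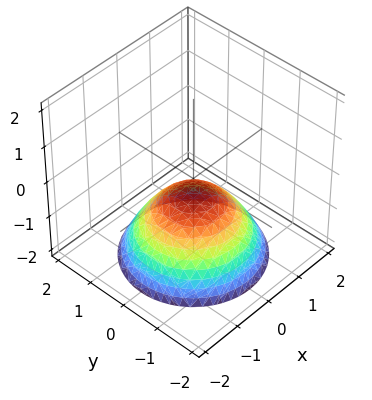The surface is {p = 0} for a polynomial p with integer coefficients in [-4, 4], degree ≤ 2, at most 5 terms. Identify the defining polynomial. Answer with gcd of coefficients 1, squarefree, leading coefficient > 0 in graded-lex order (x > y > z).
1. Degree: the shape is more complex than any degree-1 surface, so deg p = 2.
2. Symmetries: the surface is invariant under rotation about z: p = q(x² + y², z).
3. From the axis intercepts and sections: no y-intercept at any integer in the box; it misses every integer gridline on the x-axis; a circular section at z = -1 has radius exactly 1.
4. The integer polynomial consistent with all of this is the stated p.

2*x^2 + 2*y^2 + 3*z + 1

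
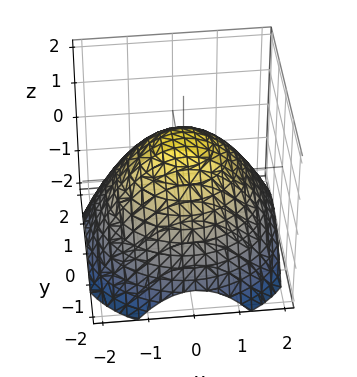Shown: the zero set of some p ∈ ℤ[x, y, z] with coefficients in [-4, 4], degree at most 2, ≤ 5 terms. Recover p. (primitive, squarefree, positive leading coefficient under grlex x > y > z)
Degree: the shape is more complex than any degree-1 surface, so deg p = 2.
Symmetries: the surface is invariant under rotation about z: p = q(x² + y², z).
Reading off the gridlines: a circular section at z = 0 has radius between 1 and 2; it crosses the z-axis at the gridline z = 1.
Together with the visible shape, these determine p as stated.

x^2 + y^2 + 2*z - 2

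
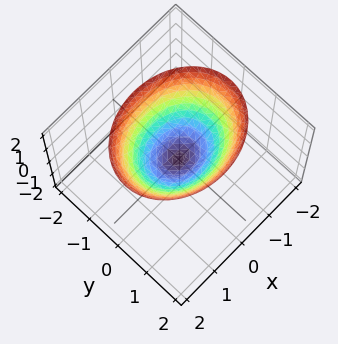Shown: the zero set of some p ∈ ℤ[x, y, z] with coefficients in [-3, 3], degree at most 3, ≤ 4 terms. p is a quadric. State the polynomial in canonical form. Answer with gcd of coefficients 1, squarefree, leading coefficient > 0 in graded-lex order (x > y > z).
2*x^2 + 3*y^2 - 3*z

Degree: a paraboloid; a quadric, so deg p = 2.
Symmetries: mirror symmetry y ↦ −y ⇒ only even powers of y; the x ↦ −x reflection is a symmetry, so x appears only in even powers.
From the axis intercepts and sections: it meets the z-axis at z = 0 (among the integer gridlines); it crosses the y-axis at the gridline y = 0; it meets the x-axis at x = 0 (among the integer gridlines).
The integer polynomial consistent with all of this is the stated p.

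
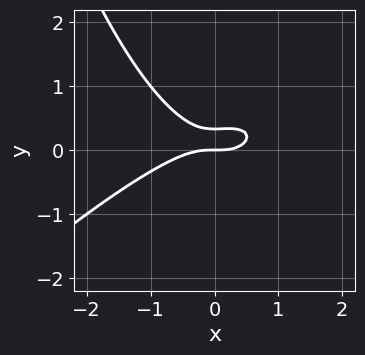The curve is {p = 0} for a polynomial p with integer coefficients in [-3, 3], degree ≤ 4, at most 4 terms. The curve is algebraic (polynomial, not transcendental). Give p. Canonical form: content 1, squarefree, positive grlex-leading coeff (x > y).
deg p = 3.
Reading off the gridlines: it meets the x-axis at x = 0 (among the integer gridlines); it crosses the y-axis at the gridline y = 0.
Putting this together gives p.

x^3 - x^2*y + 3*y^2 - y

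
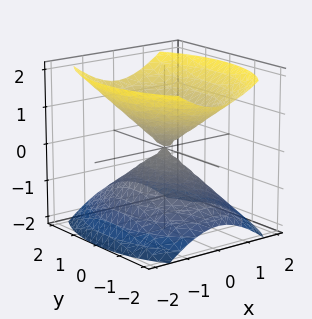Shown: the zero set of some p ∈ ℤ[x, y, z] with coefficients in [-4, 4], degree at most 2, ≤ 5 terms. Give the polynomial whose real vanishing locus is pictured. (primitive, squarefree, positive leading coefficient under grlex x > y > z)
1. I count 2 distinct pieces. They look like related sheets of one shape, so recover p as a whole.
2. deg p = 2. A double cone through the origin; a quadric.
3. Symmetries: the z ↦ −z reflection is a symmetry, so z appears only in even powers; the y ↦ −y reflection is a symmetry, so y appears only in even powers; the x ↦ −x reflection is a symmetry, so x appears only in even powers.
4. Checking where it meets the axes: it meets the z-axis at z = 0 (among the integer gridlines); it crosses the y-axis at the gridline y = 0; it meets the x-axis at x = 0 (among the integer gridlines).
5. Assembling these constraints gives the stated polynomial.

2*x^2 + y^2 - 2*z^2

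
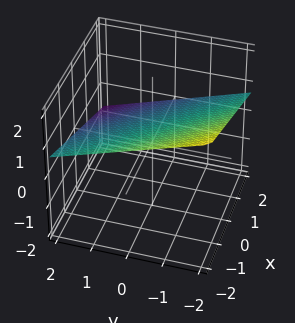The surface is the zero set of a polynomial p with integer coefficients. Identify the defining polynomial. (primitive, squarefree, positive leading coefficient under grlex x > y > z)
x + y + 3*z - 2

(a) deg p = 1.
(b) Reading off the gridlines: it crosses the y-axis at the gridline y = 2; it crosses the x-axis at the gridline x = 2.
(c) Fitting integer coefficients to these (and the overall shape) gives p.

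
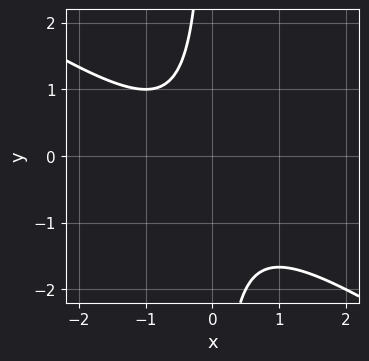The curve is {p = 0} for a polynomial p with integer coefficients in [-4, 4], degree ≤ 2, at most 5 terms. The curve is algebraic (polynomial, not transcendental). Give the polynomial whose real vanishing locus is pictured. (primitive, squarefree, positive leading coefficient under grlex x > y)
2*x^2 + 3*x*y + x + 2

First, deg p = 2. No degree-1 curve has this shape.
Next, from the axis intercepts and sections: it misses every integer gridline on the x-axis; no y-intercept at any integer in the box.
Finally, solving for integer coefficients yields p as stated.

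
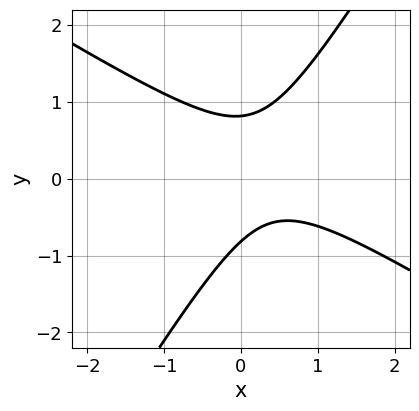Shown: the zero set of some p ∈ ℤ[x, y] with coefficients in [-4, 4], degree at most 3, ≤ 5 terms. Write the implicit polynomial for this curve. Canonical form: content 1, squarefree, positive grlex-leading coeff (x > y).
3*x^2 + 3*x*y - 3*y^2 - 2*x + 2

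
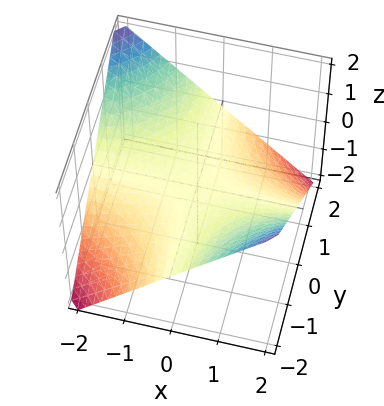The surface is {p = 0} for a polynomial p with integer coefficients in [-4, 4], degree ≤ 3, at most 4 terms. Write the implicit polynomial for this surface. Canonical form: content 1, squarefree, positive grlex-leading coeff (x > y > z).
First, the degree is 2 — a saddle surface; a quadric.
Then, reading off the gridlines: one z-axis crossing is at z = 0; the visible x-axis segment lies entirely on the surface.
Finally, putting this together gives p.

x*y + 2*z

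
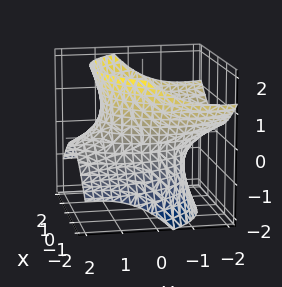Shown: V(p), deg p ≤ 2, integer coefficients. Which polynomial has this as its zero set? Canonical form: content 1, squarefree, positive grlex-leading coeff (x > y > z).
2*x^2 + y^2 + 3*y*z - 2*z^2 - 3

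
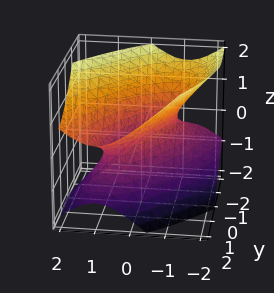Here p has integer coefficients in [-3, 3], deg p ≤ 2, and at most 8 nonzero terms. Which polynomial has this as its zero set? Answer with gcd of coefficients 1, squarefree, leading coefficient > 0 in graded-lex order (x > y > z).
2*x^2 - 2*x*y + y^2 - y*z - 2*z^2 - 1

(a) deg p = 2. The shape is more complex than any degree-1 surface.
(b) From the visible intercepts: no z-intercept at any integer in the box; the y-axis gridline crossings are at y ∈ {-1, 1}.
(c) Assembling these constraints gives the stated polynomial.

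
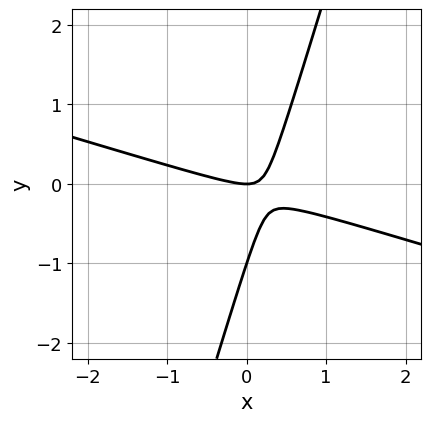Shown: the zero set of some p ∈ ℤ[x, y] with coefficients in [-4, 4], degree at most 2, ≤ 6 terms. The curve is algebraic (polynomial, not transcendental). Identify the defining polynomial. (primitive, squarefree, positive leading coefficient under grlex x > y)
1. The degree is 2 — a generic line meets the curve in up to 2 points.
2. From the axis intercepts and sections: it meets the x-axis at x = 0 (among the integer gridlines); among the integer gridlines, it crosses the y-axis at y ∈ {-1, 0}.
3. Putting this together gives p.

x^2 + 3*x*y - y^2 - y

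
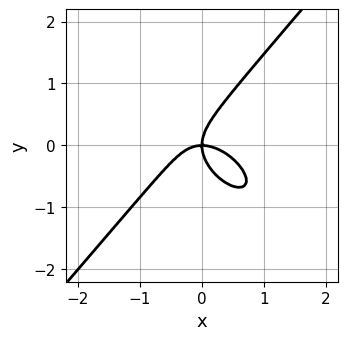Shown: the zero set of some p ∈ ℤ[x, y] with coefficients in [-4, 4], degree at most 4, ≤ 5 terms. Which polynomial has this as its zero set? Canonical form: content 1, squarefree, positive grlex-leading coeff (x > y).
2*x^3 + x^2*y - 2*y^3 + 2*x*y

The degree is 3 — no degree-2 curve has this shape.
From the visible intercepts: it crosses the x-axis at the gridline x = 0; one y-axis crossing is at y = 0.
Together with the visible shape, these determine p as stated.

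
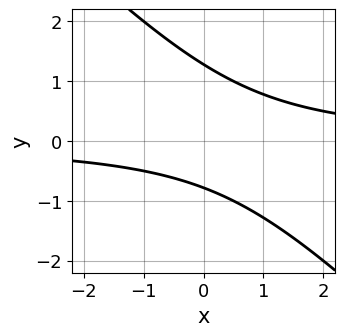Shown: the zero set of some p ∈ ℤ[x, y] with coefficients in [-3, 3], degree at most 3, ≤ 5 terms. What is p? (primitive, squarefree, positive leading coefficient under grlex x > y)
1. deg p = 2. The shape is more complex than any degree-1 curve.
2. From the visible intercepts: the curve avoids every integer x-axis point in the box.
3. Together with the visible shape, these determine p as stated.

2*x*y + 2*y^2 - y - 2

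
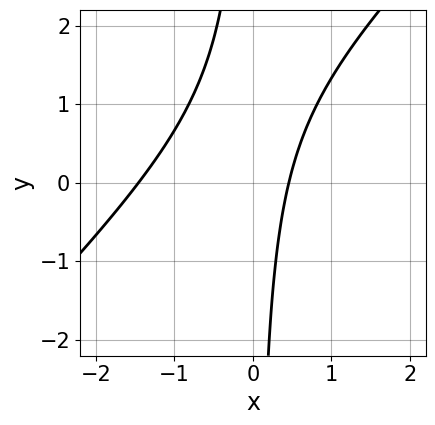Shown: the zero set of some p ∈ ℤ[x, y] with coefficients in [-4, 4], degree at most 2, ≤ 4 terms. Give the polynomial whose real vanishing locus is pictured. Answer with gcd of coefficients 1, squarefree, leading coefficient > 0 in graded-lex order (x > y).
Degree: the shape is more complex than any degree-1 curve, so deg p = 2.
Reading off the gridlines: it misses every integer gridline on the y-axis.
Solving for integer coefficients yields p as stated.

3*x^2 - 3*x*y + 3*x - 2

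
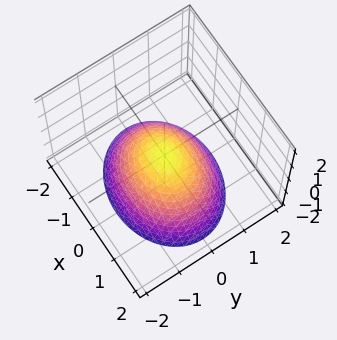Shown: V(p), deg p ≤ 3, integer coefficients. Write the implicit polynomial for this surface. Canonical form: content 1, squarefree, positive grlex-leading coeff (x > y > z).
2*x^2 + 3*y^2 + 3*z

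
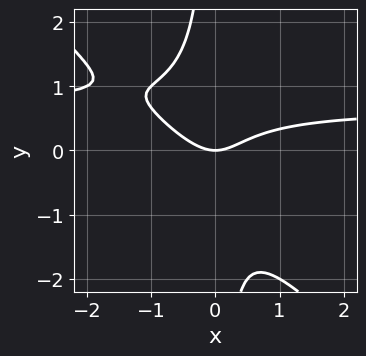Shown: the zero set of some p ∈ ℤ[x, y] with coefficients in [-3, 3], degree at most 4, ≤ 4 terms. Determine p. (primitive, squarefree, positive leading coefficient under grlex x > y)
3*x^2*y + 3*x*y^2 - 2*x^2 + 2*y

(a) Degree: a generic line meets the curve in up to 3 points, so deg p = 3.
(b) Reading off the gridlines: one x-axis crossing is at x = 0; one y-axis crossing is at y = 0.
(c) Assembling these constraints gives the stated polynomial.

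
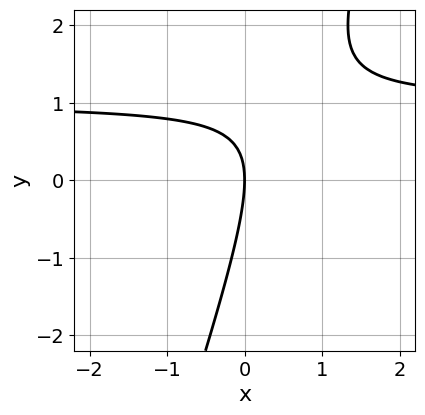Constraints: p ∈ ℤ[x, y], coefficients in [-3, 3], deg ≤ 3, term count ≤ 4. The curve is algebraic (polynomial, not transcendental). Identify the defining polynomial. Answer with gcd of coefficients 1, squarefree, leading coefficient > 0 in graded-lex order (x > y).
1. The degree is 2 — a generic line meets the curve in up to 2 points.
2. From the visible intercepts: it meets the x-axis at x = 0 (among the integer gridlines); one y-axis crossing is at y = 0.
3. Putting this together gives p.

3*x*y - y^2 - 3*x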